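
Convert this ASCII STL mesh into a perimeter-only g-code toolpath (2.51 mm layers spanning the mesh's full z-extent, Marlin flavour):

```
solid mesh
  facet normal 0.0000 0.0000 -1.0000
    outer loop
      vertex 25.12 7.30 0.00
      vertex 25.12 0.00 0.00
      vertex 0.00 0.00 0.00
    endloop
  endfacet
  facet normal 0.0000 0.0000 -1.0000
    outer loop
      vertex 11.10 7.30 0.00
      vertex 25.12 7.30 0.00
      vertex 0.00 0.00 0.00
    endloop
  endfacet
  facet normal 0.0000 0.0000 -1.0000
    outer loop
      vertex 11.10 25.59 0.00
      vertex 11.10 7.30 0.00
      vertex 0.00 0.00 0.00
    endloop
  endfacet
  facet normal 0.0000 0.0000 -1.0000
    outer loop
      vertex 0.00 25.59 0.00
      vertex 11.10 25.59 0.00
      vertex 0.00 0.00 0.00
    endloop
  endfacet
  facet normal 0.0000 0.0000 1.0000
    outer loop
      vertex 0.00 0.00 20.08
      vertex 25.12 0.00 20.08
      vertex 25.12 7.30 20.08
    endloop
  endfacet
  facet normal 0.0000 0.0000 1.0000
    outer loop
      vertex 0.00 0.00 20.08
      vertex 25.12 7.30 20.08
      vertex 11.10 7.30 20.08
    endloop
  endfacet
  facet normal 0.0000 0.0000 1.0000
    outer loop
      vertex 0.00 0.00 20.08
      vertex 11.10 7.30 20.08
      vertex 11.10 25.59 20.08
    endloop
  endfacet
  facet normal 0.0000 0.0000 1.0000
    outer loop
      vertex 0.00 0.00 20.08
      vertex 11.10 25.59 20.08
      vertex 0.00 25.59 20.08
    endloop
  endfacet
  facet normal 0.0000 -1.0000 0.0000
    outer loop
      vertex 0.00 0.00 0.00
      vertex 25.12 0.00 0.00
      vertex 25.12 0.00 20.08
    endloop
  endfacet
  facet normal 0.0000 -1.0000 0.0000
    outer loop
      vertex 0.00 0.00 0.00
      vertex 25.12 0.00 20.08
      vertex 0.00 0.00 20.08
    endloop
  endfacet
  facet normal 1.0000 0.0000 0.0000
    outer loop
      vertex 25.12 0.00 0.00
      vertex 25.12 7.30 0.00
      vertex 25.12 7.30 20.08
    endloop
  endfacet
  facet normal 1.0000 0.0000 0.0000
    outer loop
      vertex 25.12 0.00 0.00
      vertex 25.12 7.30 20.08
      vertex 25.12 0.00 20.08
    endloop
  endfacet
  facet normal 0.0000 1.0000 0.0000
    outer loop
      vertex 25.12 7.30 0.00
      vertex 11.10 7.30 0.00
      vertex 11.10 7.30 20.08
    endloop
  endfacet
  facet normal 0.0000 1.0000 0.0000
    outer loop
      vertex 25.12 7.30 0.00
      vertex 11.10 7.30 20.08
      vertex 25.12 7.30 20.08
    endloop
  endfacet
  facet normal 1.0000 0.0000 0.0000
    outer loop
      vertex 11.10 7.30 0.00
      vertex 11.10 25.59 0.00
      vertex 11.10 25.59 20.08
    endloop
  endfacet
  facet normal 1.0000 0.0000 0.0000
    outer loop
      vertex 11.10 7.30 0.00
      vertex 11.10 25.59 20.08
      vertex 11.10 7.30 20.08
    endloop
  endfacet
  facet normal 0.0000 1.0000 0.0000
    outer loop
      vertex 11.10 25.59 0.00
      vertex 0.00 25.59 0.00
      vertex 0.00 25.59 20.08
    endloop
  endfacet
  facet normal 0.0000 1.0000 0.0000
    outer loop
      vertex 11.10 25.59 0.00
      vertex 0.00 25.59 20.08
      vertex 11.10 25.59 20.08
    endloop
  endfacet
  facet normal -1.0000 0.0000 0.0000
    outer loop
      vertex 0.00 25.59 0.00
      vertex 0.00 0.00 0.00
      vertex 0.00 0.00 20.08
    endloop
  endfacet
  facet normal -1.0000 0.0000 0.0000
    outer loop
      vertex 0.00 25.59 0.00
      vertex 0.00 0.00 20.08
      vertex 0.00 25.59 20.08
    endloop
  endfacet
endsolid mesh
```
; perimeter-only toolpath
G21 ; units = mm
G90 ; absolute positioning
G28 ; home
; layer 1
G0 Z2.51
G0 X0.00 Y0.00
G1 X25.12 Y0.00
G1 X25.12 Y7.30
G1 X11.10 Y7.30
G1 X11.10 Y25.59
G1 X0.00 Y25.59
G1 X0.00 Y0.00
; layer 2
G0 Z5.02
G0 X0.00 Y0.00
G1 X25.12 Y0.00
G1 X25.12 Y7.30
G1 X11.10 Y7.30
G1 X11.10 Y25.59
G1 X0.00 Y25.59
G1 X0.00 Y0.00
; layer 3
G0 Z7.53
G0 X0.00 Y0.00
G1 X25.12 Y0.00
G1 X25.12 Y7.30
G1 X11.10 Y7.30
G1 X11.10 Y25.59
G1 X0.00 Y25.59
G1 X0.00 Y0.00
; layer 4
G0 Z10.04
G0 X0.00 Y0.00
G1 X25.12 Y0.00
G1 X25.12 Y7.30
G1 X11.10 Y7.30
G1 X11.10 Y25.59
G1 X0.00 Y25.59
G1 X0.00 Y0.00
; layer 5
G0 Z12.55
G0 X0.00 Y0.00
G1 X25.12 Y0.00
G1 X25.12 Y7.30
G1 X11.10 Y7.30
G1 X11.10 Y25.59
G1 X0.00 Y25.59
G1 X0.00 Y0.00
; layer 6
G0 Z15.06
G0 X0.00 Y0.00
G1 X25.12 Y0.00
G1 X25.12 Y7.30
G1 X11.10 Y7.30
G1 X11.10 Y25.59
G1 X0.00 Y25.59
G1 X0.00 Y0.00
; layer 7
G0 Z17.57
G0 X0.00 Y0.00
G1 X25.12 Y0.00
G1 X25.12 Y7.30
G1 X11.10 Y7.30
G1 X11.10 Y25.59
G1 X0.00 Y25.59
G1 X0.00 Y0.00
; layer 8
G0 Z20.08
G0 X0.00 Y0.00
G1 X25.12 Y0.00
G1 X25.12 Y7.30
G1 X11.10 Y7.30
G1 X11.10 Y25.59
G1 X0.00 Y25.59
G1 X0.00 Y0.00
M2 ; end

The solid is an L-shaped prism: outer 25.1 × 25.6 mm, arm thicknesses ≈ 7.3 mm (horizontal) and 11.1 mm (vertical), extruded 20.1 mm in z. Slicing at Δz = 2.51 mm — 8 equal slices spanning the solid's height, so layer i sits at z = i·h/8 — gives 8 non-empty perimeters. Each is a 6-segment closed polygon; G0 lifts to the layer z and rapids to the start vertex, then G1 traces the edges.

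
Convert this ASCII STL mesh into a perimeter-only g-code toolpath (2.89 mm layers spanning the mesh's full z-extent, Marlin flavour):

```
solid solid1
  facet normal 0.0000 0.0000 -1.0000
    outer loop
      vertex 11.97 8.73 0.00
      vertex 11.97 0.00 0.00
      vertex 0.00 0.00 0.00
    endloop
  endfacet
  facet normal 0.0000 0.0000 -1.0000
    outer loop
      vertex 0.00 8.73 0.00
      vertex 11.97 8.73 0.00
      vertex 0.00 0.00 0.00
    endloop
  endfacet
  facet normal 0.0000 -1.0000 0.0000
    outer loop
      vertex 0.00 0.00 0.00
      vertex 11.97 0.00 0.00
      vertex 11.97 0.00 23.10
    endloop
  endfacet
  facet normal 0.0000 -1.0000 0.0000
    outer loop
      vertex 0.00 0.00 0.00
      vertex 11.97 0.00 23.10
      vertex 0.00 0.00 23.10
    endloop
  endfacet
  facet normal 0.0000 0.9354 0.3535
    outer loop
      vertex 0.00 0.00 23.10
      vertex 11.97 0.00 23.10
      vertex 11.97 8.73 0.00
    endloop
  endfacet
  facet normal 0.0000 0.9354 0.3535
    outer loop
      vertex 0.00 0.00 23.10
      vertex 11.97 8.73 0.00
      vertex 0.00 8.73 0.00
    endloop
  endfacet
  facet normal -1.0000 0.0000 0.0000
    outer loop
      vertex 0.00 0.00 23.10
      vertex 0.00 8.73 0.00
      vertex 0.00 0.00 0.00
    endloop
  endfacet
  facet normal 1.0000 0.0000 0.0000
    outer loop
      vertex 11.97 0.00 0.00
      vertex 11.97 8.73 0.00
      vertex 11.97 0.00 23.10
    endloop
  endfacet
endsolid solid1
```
; perimeter-only toolpath
G21 ; units = mm
G90 ; absolute positioning
G28 ; home
; layer 1
G0 Z2.89
G0 X0.00 Y0.00
G1 X11.97 Y0.00
G1 X11.97 Y7.64
G1 X0.00 Y7.64
G1 X0.00 Y0.00
; layer 2
G0 Z5.78
G0 X0.00 Y0.00
G1 X11.97 Y0.00
G1 X11.97 Y6.55
G1 X0.00 Y6.55
G1 X0.00 Y0.00
; layer 3
G0 Z8.66
G0 X0.00 Y0.00
G1 X11.97 Y0.00
G1 X11.97 Y5.46
G1 X0.00 Y5.46
G1 X0.00 Y0.00
; layer 4
G0 Z11.55
G0 X0.00 Y0.00
G1 X11.97 Y0.00
G1 X11.97 Y4.37
G1 X0.00 Y4.37
G1 X0.00 Y0.00
; layer 5
G0 Z14.44
G0 X0.00 Y0.00
G1 X11.97 Y0.00
G1 X11.97 Y3.27
G1 X0.00 Y3.27
G1 X0.00 Y0.00
; layer 6
G0 Z17.33
G0 X0.00 Y0.00
G1 X11.97 Y0.00
G1 X11.97 Y2.18
G1 X0.00 Y2.18
G1 X0.00 Y0.00
; layer 7
G0 Z20.21
G0 X0.00 Y0.00
G1 X11.97 Y0.00
G1 X11.97 Y1.09
G1 X0.00 Y1.09
G1 X0.00 Y0.00
M2 ; end

The solid is a wedge (ramp): 12 × 8.73 mm base, rising to 23.1 mm along the y=0 edge and sloping linearly to z=0 at y=8.73. Slicing at Δz = 2.89 mm — 8 equal slices spanning the solid's height, so layer i sits at z = i·h/8 — gives 7 non-empty perimeters. Each is a 4-segment closed polygon; G0 lifts to the layer z and rapids to the start vertex, then G1 traces the edges. The cross-section shrinks linearly with z (the slice at the apex is degenerate and omitted).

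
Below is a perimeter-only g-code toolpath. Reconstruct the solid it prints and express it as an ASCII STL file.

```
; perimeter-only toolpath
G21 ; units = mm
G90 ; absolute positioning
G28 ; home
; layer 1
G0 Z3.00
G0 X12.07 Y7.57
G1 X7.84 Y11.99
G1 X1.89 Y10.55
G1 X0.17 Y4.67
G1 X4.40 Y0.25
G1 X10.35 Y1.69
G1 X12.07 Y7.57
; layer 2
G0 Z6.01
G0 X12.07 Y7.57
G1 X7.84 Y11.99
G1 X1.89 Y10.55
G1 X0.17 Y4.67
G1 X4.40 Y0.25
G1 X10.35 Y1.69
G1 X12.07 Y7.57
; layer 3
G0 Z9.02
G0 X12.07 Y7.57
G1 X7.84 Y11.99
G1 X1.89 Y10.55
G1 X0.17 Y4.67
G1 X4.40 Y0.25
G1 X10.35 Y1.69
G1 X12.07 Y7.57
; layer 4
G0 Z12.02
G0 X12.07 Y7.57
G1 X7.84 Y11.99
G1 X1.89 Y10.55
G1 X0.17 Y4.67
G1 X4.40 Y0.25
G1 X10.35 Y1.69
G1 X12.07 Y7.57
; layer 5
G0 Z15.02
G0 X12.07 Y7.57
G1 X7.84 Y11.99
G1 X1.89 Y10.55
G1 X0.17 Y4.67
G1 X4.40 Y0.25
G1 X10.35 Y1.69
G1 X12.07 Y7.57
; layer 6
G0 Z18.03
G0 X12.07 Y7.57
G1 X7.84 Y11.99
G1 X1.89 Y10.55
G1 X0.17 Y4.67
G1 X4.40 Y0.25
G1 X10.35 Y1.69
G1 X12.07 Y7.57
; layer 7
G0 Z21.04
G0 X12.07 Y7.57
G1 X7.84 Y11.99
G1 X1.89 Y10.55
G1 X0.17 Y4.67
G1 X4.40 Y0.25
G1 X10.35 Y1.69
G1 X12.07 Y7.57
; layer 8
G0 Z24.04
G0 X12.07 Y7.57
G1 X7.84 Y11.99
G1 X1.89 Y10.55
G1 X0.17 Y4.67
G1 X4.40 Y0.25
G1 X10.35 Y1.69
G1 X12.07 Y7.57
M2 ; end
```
solid part
  facet normal 0.0000 0.0000 -1.0000
    outer loop
      vertex 1.89 10.55 0.00
      vertex 7.84 11.99 0.00
      vertex 12.07 7.57 0.00
    endloop
  endfacet
  facet normal 0.0000 0.0000 -1.0000
    outer loop
      vertex 0.17 4.67 0.00
      vertex 1.89 10.55 0.00
      vertex 12.07 7.57 0.00
    endloop
  endfacet
  facet normal 0.0000 0.0000 -1.0000
    outer loop
      vertex 4.40 0.25 0.00
      vertex 0.17 4.67 0.00
      vertex 12.07 7.57 0.00
    endloop
  endfacet
  facet normal 0.0000 0.0000 -1.0000
    outer loop
      vertex 10.35 1.69 0.00
      vertex 4.40 0.25 0.00
      vertex 12.07 7.57 0.00
    endloop
  endfacet
  facet normal 0.0000 0.0000 1.0000
    outer loop
      vertex 12.07 7.57 24.04
      vertex 7.84 11.99 24.04
      vertex 1.89 10.55 24.04
    endloop
  endfacet
  facet normal 0.0000 0.0000 1.0000
    outer loop
      vertex 12.07 7.57 24.04
      vertex 1.89 10.55 24.04
      vertex 0.17 4.67 24.04
    endloop
  endfacet
  facet normal 0.0000 0.0000 1.0000
    outer loop
      vertex 12.07 7.57 24.04
      vertex 0.17 4.67 24.04
      vertex 4.40 0.25 24.04
    endloop
  endfacet
  facet normal 0.0000 0.0000 1.0000
    outer loop
      vertex 12.07 7.57 24.04
      vertex 4.40 0.25 24.04
      vertex 10.35 1.69 24.04
    endloop
  endfacet
  facet normal 0.7225 0.6914 0.0000
    outer loop
      vertex 12.07 7.57 0.00
      vertex 7.84 11.99 0.00
      vertex 7.84 11.99 24.04
    endloop
  endfacet
  facet normal 0.7225 0.6914 0.0000
    outer loop
      vertex 12.07 7.57 0.00
      vertex 7.84 11.99 24.04
      vertex 12.07 7.57 24.04
    endloop
  endfacet
  facet normal -0.2352 0.9719 0.0000
    outer loop
      vertex 7.84 11.99 0.00
      vertex 1.89 10.55 0.00
      vertex 1.89 10.55 24.04
    endloop
  endfacet
  facet normal -0.2352 0.9719 0.0000
    outer loop
      vertex 7.84 11.99 0.00
      vertex 1.89 10.55 24.04
      vertex 7.84 11.99 24.04
    endloop
  endfacet
  facet normal -0.9598 0.2808 0.0000
    outer loop
      vertex 1.89 10.55 0.00
      vertex 0.17 4.67 0.00
      vertex 0.17 4.67 24.04
    endloop
  endfacet
  facet normal -0.9598 0.2808 0.0000
    outer loop
      vertex 1.89 10.55 0.00
      vertex 0.17 4.67 24.04
      vertex 1.89 10.55 24.04
    endloop
  endfacet
  facet normal -0.7225 -0.6914 0.0000
    outer loop
      vertex 0.17 4.67 0.00
      vertex 4.40 0.25 0.00
      vertex 4.40 0.25 24.04
    endloop
  endfacet
  facet normal -0.7225 -0.6914 0.0000
    outer loop
      vertex 0.17 4.67 0.00
      vertex 4.40 0.25 24.04
      vertex 0.17 4.67 24.04
    endloop
  endfacet
  facet normal 0.2352 -0.9719 0.0000
    outer loop
      vertex 4.40 0.25 0.00
      vertex 10.35 1.69 0.00
      vertex 10.35 1.69 24.04
    endloop
  endfacet
  facet normal 0.2352 -0.9719 0.0000
    outer loop
      vertex 4.40 0.25 0.00
      vertex 10.35 1.69 24.04
      vertex 4.40 0.25 24.04
    endloop
  endfacet
  facet normal 0.9598 -0.2808 0.0000
    outer loop
      vertex 10.35 1.69 0.00
      vertex 12.07 7.57 0.00
      vertex 12.07 7.57 24.04
    endloop
  endfacet
  facet normal 0.9598 -0.2808 0.0000
    outer loop
      vertex 10.35 1.69 0.00
      vertex 12.07 7.57 24.04
      vertex 10.35 1.69 24.04
    endloop
  endfacet
endsolid part

The G0 Z moves step by Δz≈3.00 mm. Every layer's G1 loop is the same polygon, so the solid is a straight extrusion of it from z=0 to z≈24. Closing with flat bottom and top caps and triangulating gives 20 facets — a regular 6-sided prism (a cylinder approximated with 6 flat sides), circumscribed radius ≈ 6.12 mm, height ≈ 24 mm.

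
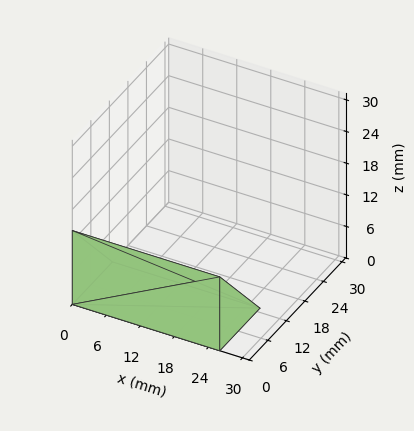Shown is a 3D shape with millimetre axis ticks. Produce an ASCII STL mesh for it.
Reading the render: the shape is a wedge (ramp): 26 × 13 mm base, rising to 14 mm along the y=0 edge and sloping linearly to z=0 at y=13 (dimensions read to the nearest mm from the axis ticks). For the STL, each face is triangulated and given an outward normal.

solid part
  facet normal 0.0000 0.0000 -1.0000
    outer loop
      vertex 26.0 13.0 0.0
      vertex 26.0 0.0 0.0
      vertex 0.0 0.0 0.0
    endloop
  endfacet
  facet normal 0.0000 0.0000 -1.0000
    outer loop
      vertex 0.0 13.0 0.0
      vertex 26.0 13.0 0.0
      vertex 0.0 0.0 0.0
    endloop
  endfacet
  facet normal 0.0000 -1.0000 0.0000
    outer loop
      vertex 0.0 0.0 0.0
      vertex 26.0 0.0 0.0
      vertex 26.0 0.0 14.0
    endloop
  endfacet
  facet normal 0.0000 -1.0000 0.0000
    outer loop
      vertex 0.0 0.0 0.0
      vertex 26.0 0.0 14.0
      vertex 0.0 0.0 14.0
    endloop
  endfacet
  facet normal 0.0000 0.7328 0.6805
    outer loop
      vertex 0.0 0.0 14.0
      vertex 26.0 0.0 14.0
      vertex 26.0 13.0 0.0
    endloop
  endfacet
  facet normal 0.0000 0.7328 0.6805
    outer loop
      vertex 0.0 0.0 14.0
      vertex 26.0 13.0 0.0
      vertex 0.0 13.0 0.0
    endloop
  endfacet
  facet normal -1.0000 0.0000 0.0000
    outer loop
      vertex 0.0 0.0 14.0
      vertex 0.0 13.0 0.0
      vertex 0.0 0.0 0.0
    endloop
  endfacet
  facet normal 1.0000 0.0000 0.0000
    outer loop
      vertex 26.0 0.0 0.0
      vertex 26.0 13.0 0.0
      vertex 26.0 0.0 14.0
    endloop
  endfacet
endsolid part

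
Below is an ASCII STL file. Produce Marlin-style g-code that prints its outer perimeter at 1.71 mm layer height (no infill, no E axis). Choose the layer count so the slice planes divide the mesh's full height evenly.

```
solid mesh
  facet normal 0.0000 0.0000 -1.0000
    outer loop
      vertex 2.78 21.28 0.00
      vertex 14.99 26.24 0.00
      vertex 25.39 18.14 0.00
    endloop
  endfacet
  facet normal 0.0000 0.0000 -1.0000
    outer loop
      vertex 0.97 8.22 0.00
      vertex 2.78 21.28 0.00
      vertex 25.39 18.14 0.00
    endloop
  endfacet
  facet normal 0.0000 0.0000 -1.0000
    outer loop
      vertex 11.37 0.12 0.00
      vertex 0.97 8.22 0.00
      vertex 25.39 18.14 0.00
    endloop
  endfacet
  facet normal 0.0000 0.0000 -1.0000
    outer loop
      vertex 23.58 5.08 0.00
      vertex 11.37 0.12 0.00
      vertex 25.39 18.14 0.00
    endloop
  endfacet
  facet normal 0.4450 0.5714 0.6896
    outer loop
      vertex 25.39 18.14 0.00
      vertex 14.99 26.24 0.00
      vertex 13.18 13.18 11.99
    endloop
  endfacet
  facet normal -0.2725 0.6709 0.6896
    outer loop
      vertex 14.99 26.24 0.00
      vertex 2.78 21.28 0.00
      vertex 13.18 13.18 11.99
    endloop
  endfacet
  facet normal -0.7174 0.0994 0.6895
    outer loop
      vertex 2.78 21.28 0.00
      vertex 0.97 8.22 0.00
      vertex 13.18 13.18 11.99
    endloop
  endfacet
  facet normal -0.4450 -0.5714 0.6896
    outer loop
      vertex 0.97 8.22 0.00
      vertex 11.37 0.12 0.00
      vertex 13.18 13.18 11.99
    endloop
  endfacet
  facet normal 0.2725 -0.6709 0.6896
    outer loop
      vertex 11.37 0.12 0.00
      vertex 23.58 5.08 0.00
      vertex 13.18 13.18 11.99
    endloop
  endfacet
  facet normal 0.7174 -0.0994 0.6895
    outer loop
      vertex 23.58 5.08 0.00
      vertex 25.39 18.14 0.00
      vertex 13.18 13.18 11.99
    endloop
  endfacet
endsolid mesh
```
; perimeter-only toolpath
G21 ; units = mm
G90 ; absolute positioning
G28 ; home
; layer 1
G0 Z1.71
G0 X23.65 Y17.43
G1 X14.73 Y24.37
G1 X4.27 Y20.12
G1 X2.71 Y8.93
G1 X11.63 Y1.99
G1 X22.09 Y6.24
G1 X23.65 Y17.43
; layer 2
G0 Z3.43
G0 X21.90 Y16.72
G1 X14.47 Y22.51
G1 X5.75 Y18.97
G1 X4.46 Y9.64
G1 X11.89 Y3.85
G1 X20.61 Y7.39
G1 X21.90 Y16.72
; layer 3
G0 Z5.14
G0 X20.16 Y16.01
G1 X14.21 Y20.64
G1 X7.24 Y17.81
G1 X6.20 Y10.35
G1 X12.15 Y5.72
G1 X19.12 Y8.55
G1 X20.16 Y16.01
; layer 4
G0 Z6.85
G0 X18.41 Y15.31
G1 X13.96 Y18.78
G1 X8.72 Y16.65
G1 X7.95 Y11.05
G1 X12.40 Y7.58
G1 X17.64 Y9.71
G1 X18.41 Y15.31
; layer 5
G0 Z8.56
G0 X16.67 Y14.60
G1 X13.70 Y16.91
G1 X10.21 Y15.49
G1 X9.69 Y11.76
G1 X12.66 Y9.45
G1 X16.15 Y10.87
G1 X16.67 Y14.60
; layer 6
G0 Z10.28
G0 X14.92 Y13.89
G1 X13.44 Y15.05
G1 X11.69 Y14.34
G1 X11.44 Y12.47
G1 X12.92 Y11.31
G1 X14.67 Y12.02
G1 X14.92 Y13.89
M2 ; end

The solid is a regular 6-sided pyramid, base circumscribed radius ≈ 13.2 mm, apex at z ≈ 12 mm. Slicing at Δz = 1.71 mm — 7 equal slices spanning the solid's height, so layer i sits at z = i·h/7 — gives 6 non-empty perimeters. Each is a 6-segment closed polygon; G0 lifts to the layer z and rapids to the start vertex, then G1 traces the edges. The cross-section shrinks linearly with z (the slice at the apex is degenerate and omitted).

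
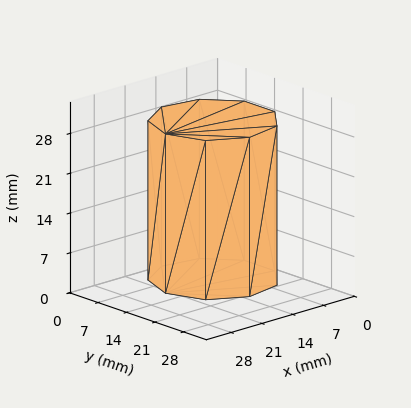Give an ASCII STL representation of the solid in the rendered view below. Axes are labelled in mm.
Reading the render: the shape is a regular 9-sided prism (a cylinder approximated with 9 flat sides), circumscribed radius ≈ 11 mm, height ≈ 28 mm (dimensions read to the nearest mm from the axis ticks). For the STL, each face is triangulated and given an outward normal.

solid part
  facet normal 0.0000 0.0000 -1.0000
    outer loop
      vertex 12.91 21.83 0.00
      vertex 19.43 18.07 0.00
      vertex 22.00 11.00 0.00
    endloop
  endfacet
  facet normal 0.0000 0.0000 -1.0000
    outer loop
      vertex 5.50 20.53 0.00
      vertex 12.91 21.83 0.00
      vertex 22.00 11.00 0.00
    endloop
  endfacet
  facet normal 0.0000 0.0000 -1.0000
    outer loop
      vertex 0.66 14.76 0.00
      vertex 5.50 20.53 0.00
      vertex 22.00 11.00 0.00
    endloop
  endfacet
  facet normal 0.0000 0.0000 -1.0000
    outer loop
      vertex 0.66 7.24 0.00
      vertex 0.66 14.76 0.00
      vertex 22.00 11.00 0.00
    endloop
  endfacet
  facet normal 0.0000 0.0000 -1.0000
    outer loop
      vertex 5.50 1.47 0.00
      vertex 0.66 7.24 0.00
      vertex 22.00 11.00 0.00
    endloop
  endfacet
  facet normal 0.0000 0.0000 -1.0000
    outer loop
      vertex 12.91 0.17 0.00
      vertex 5.50 1.47 0.00
      vertex 22.00 11.00 0.00
    endloop
  endfacet
  facet normal 0.0000 0.0000 -1.0000
    outer loop
      vertex 19.43 3.93 0.00
      vertex 12.91 0.17 0.00
      vertex 22.00 11.00 0.00
    endloop
  endfacet
  facet normal 0.0000 0.0000 1.0000
    outer loop
      vertex 22.00 11.00 28.00
      vertex 19.43 18.07 28.00
      vertex 12.91 21.83 28.00
    endloop
  endfacet
  facet normal 0.0000 0.0000 1.0000
    outer loop
      vertex 22.00 11.00 28.00
      vertex 12.91 21.83 28.00
      vertex 5.50 20.53 28.00
    endloop
  endfacet
  facet normal 0.0000 0.0000 1.0000
    outer loop
      vertex 22.00 11.00 28.00
      vertex 5.50 20.53 28.00
      vertex 0.66 14.76 28.00
    endloop
  endfacet
  facet normal 0.0000 0.0000 1.0000
    outer loop
      vertex 22.00 11.00 28.00
      vertex 0.66 14.76 28.00
      vertex 0.66 7.24 28.00
    endloop
  endfacet
  facet normal 0.0000 0.0000 1.0000
    outer loop
      vertex 22.00 11.00 28.00
      vertex 0.66 7.24 28.00
      vertex 5.50 1.47 28.00
    endloop
  endfacet
  facet normal 0.0000 0.0000 1.0000
    outer loop
      vertex 22.00 11.00 28.00
      vertex 5.50 1.47 28.00
      vertex 12.91 0.17 28.00
    endloop
  endfacet
  facet normal 0.0000 0.0000 1.0000
    outer loop
      vertex 22.00 11.00 28.00
      vertex 12.91 0.17 28.00
      vertex 19.43 3.93 28.00
    endloop
  endfacet
  facet normal 0.9398 0.3416 0.0000
    outer loop
      vertex 22.00 11.00 0.00
      vertex 19.43 18.07 0.00
      vertex 19.43 18.07 28.00
    endloop
  endfacet
  facet normal 0.9398 0.3416 0.0000
    outer loop
      vertex 22.00 11.00 0.00
      vertex 19.43 18.07 28.00
      vertex 22.00 11.00 28.00
    endloop
  endfacet
  facet normal 0.4996 0.8663 0.0000
    outer loop
      vertex 19.43 18.07 0.00
      vertex 12.91 21.83 0.00
      vertex 12.91 21.83 28.00
    endloop
  endfacet
  facet normal 0.4996 0.8663 0.0000
    outer loop
      vertex 19.43 18.07 0.00
      vertex 12.91 21.83 28.00
      vertex 19.43 18.07 28.00
    endloop
  endfacet
  facet normal -0.1728 0.9850 0.0000
    outer loop
      vertex 12.91 21.83 0.00
      vertex 5.50 20.53 0.00
      vertex 5.50 20.53 28.00
    endloop
  endfacet
  facet normal -0.1728 0.9850 0.0000
    outer loop
      vertex 12.91 21.83 0.00
      vertex 5.50 20.53 28.00
      vertex 12.91 21.83 28.00
    endloop
  endfacet
  facet normal -0.7661 0.6427 0.0000
    outer loop
      vertex 5.50 20.53 0.00
      vertex 0.66 14.76 0.00
      vertex 0.66 14.76 28.00
    endloop
  endfacet
  facet normal -0.7661 0.6427 0.0000
    outer loop
      vertex 5.50 20.53 0.00
      vertex 0.66 14.76 28.00
      vertex 5.50 20.53 28.00
    endloop
  endfacet
  facet normal -1.0000 0.0000 0.0000
    outer loop
      vertex 0.66 14.76 0.00
      vertex 0.66 7.24 0.00
      vertex 0.66 7.24 28.00
    endloop
  endfacet
  facet normal -1.0000 0.0000 0.0000
    outer loop
      vertex 0.66 14.76 0.00
      vertex 0.66 7.24 28.00
      vertex 0.66 14.76 28.00
    endloop
  endfacet
  facet normal -0.7661 -0.6427 0.0000
    outer loop
      vertex 0.66 7.24 0.00
      vertex 5.50 1.47 0.00
      vertex 5.50 1.47 28.00
    endloop
  endfacet
  facet normal -0.7661 -0.6427 0.0000
    outer loop
      vertex 0.66 7.24 0.00
      vertex 5.50 1.47 28.00
      vertex 0.66 7.24 28.00
    endloop
  endfacet
  facet normal -0.1728 -0.9850 0.0000
    outer loop
      vertex 5.50 1.47 0.00
      vertex 12.91 0.17 0.00
      vertex 12.91 0.17 28.00
    endloop
  endfacet
  facet normal -0.1728 -0.9850 0.0000
    outer loop
      vertex 5.50 1.47 0.00
      vertex 12.91 0.17 28.00
      vertex 5.50 1.47 28.00
    endloop
  endfacet
  facet normal 0.4996 -0.8663 0.0000
    outer loop
      vertex 12.91 0.17 0.00
      vertex 19.43 3.93 0.00
      vertex 19.43 3.93 28.00
    endloop
  endfacet
  facet normal 0.4996 -0.8663 0.0000
    outer loop
      vertex 12.91 0.17 0.00
      vertex 19.43 3.93 28.00
      vertex 12.91 0.17 28.00
    endloop
  endfacet
  facet normal 0.9398 -0.3416 0.0000
    outer loop
      vertex 19.43 3.93 0.00
      vertex 22.00 11.00 0.00
      vertex 22.00 11.00 28.00
    endloop
  endfacet
  facet normal 0.9398 -0.3416 0.0000
    outer loop
      vertex 19.43 3.93 0.00
      vertex 22.00 11.00 28.00
      vertex 19.43 3.93 28.00
    endloop
  endfacet
endsolid part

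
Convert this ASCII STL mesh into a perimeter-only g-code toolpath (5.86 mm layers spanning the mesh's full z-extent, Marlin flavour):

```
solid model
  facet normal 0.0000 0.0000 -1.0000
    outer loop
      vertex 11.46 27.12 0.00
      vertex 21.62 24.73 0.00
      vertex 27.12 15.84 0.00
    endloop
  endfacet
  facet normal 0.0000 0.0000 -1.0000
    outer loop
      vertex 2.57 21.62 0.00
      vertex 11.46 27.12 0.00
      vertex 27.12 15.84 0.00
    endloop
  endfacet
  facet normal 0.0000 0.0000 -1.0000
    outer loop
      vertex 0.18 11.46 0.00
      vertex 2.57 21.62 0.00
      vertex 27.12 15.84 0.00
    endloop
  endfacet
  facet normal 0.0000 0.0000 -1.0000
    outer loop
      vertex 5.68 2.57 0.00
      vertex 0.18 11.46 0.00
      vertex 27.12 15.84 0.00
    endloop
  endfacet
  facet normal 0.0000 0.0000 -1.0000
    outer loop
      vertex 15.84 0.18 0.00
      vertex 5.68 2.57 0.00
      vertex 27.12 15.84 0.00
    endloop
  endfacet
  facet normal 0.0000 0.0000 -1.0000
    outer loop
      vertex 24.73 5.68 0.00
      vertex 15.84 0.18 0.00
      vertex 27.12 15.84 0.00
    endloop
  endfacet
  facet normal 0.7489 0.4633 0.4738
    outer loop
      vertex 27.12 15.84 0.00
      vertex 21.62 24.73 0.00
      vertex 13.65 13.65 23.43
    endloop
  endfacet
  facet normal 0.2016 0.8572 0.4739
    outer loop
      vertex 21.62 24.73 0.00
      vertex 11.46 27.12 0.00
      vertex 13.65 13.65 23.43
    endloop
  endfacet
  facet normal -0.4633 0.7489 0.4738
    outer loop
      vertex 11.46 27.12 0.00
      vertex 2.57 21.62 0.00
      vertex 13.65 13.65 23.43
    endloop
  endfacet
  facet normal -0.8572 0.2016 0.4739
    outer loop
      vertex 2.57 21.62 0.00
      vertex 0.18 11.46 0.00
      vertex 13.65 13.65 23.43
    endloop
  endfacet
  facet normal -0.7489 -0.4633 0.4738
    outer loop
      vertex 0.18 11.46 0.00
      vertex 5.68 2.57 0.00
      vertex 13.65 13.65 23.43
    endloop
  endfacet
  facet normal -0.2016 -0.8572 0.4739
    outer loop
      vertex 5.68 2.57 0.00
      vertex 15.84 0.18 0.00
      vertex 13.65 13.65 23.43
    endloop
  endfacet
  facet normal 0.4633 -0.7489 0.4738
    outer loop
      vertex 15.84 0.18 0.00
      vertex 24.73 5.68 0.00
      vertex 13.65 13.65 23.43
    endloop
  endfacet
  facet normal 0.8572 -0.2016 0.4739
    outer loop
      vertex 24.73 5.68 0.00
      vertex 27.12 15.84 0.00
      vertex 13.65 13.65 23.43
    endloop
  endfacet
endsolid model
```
; perimeter-only toolpath
G21 ; units = mm
G90 ; absolute positioning
G28 ; home
; layer 1
G0 Z5.86
G0 X23.75 Y15.29
G1 X19.63 Y21.96
G1 X12.01 Y23.75
G1 X5.34 Y19.63
G1 X3.55 Y12.01
G1 X7.67 Y5.34
G1 X15.29 Y3.55
G1 X21.96 Y7.67
G1 X23.75 Y15.29
; layer 2
G0 Z11.71
G0 X20.39 Y14.75
G1 X17.64 Y19.19
G1 X12.55 Y20.39
G1 X8.11 Y17.64
G1 X6.92 Y12.55
G1 X9.66 Y8.11
G1 X14.75 Y6.92
G1 X19.19 Y9.66
G1 X20.39 Y14.75
; layer 3
G0 Z17.57
G0 X17.02 Y14.20
G1 X15.64 Y16.42
G1 X13.10 Y17.02
G1 X10.88 Y15.64
G1 X10.28 Y13.10
G1 X11.66 Y10.88
G1 X14.20 Y10.28
G1 X16.42 Y11.66
G1 X17.02 Y14.20
M2 ; end

The solid is a regular 8-sided pyramid, base circumscribed radius ≈ 13.7 mm, apex at z ≈ 23.4 mm. Slicing at Δz = 5.86 mm — 4 equal slices spanning the solid's height, so layer i sits at z = i·h/4 — gives 3 non-empty perimeters. Each is a 8-segment closed polygon; G0 lifts to the layer z and rapids to the start vertex, then G1 traces the edges. The cross-section shrinks linearly with z (the slice at the apex is degenerate and omitted).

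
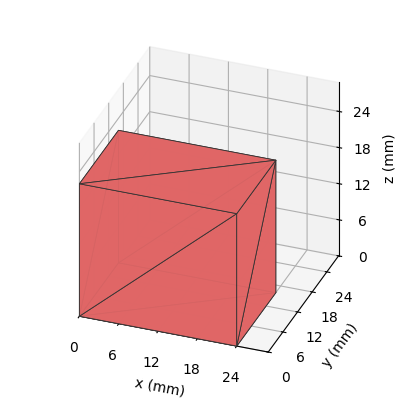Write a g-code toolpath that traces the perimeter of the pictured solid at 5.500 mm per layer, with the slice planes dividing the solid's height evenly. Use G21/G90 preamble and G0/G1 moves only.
Reading the render: the shape is a rectangular box, roughly 24 × 16 mm footprint and 22 mm tall (dimensions read to the nearest mm from the axis ticks). For the g-code, the solid's height is divided into equal slices at the stated Δz and each level perimeter traced with G1 moves after a G0 lift.

; perimeter-only toolpath
G21 ; units = mm
G90 ; absolute positioning
G28 ; home
; layer 1
G0 Z5.500
G0 X0.000 Y0.000
G1 X24.000 Y0.000
G1 X24.000 Y16.000
G1 X0.000 Y16.000
G1 X0.000 Y0.000
; layer 2
G0 Z11.000
G0 X0.000 Y0.000
G1 X24.000 Y0.000
G1 X24.000 Y16.000
G1 X0.000 Y16.000
G1 X0.000 Y0.000
; layer 3
G0 Z16.500
G0 X0.000 Y0.000
G1 X24.000 Y0.000
G1 X24.000 Y16.000
G1 X0.000 Y16.000
G1 X0.000 Y0.000
; layer 4
G0 Z22.000
G0 X0.000 Y0.000
G1 X24.000 Y0.000
G1 X24.000 Y16.000
G1 X0.000 Y16.000
G1 X0.000 Y0.000
M2 ; end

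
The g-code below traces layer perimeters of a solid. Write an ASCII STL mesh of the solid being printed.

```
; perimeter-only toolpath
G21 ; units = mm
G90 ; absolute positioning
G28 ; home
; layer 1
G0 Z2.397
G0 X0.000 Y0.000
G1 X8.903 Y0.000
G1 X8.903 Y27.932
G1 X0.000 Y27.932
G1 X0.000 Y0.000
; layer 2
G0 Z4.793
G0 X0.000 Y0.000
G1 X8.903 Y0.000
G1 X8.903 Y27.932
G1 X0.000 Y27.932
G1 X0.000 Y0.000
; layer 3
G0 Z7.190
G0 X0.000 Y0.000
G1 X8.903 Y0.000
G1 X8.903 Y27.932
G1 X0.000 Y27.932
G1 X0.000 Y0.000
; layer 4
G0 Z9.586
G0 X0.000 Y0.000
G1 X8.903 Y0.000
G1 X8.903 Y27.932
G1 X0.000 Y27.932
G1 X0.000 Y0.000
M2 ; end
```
solid part
  facet normal 0.0000 0.0000 -1.0000
    outer loop
      vertex 8.903 27.932 0.000
      vertex 8.903 0.000 0.000
      vertex 0.000 0.000 0.000
    endloop
  endfacet
  facet normal 0.0000 0.0000 -1.0000
    outer loop
      vertex 0.000 27.932 0.000
      vertex 8.903 27.932 0.000
      vertex 0.000 0.000 0.000
    endloop
  endfacet
  facet normal 0.0000 0.0000 1.0000
    outer loop
      vertex 0.000 0.000 9.586
      vertex 8.903 0.000 9.586
      vertex 8.903 27.932 9.586
    endloop
  endfacet
  facet normal 0.0000 0.0000 1.0000
    outer loop
      vertex 0.000 0.000 9.586
      vertex 8.903 27.932 9.586
      vertex 0.000 27.932 9.586
    endloop
  endfacet
  facet normal 0.0000 -1.0000 0.0000
    outer loop
      vertex 0.000 0.000 0.000
      vertex 8.903 0.000 0.000
      vertex 8.903 0.000 9.586
    endloop
  endfacet
  facet normal 0.0000 -1.0000 0.0000
    outer loop
      vertex 0.000 0.000 0.000
      vertex 8.903 0.000 9.586
      vertex 0.000 0.000 9.586
    endloop
  endfacet
  facet normal 0.0000 1.0000 0.0000
    outer loop
      vertex 8.903 27.932 9.586
      vertex 8.903 27.932 0.000
      vertex 0.000 27.932 0.000
    endloop
  endfacet
  facet normal 0.0000 1.0000 0.0000
    outer loop
      vertex 0.000 27.932 9.586
      vertex 8.903 27.932 9.586
      vertex 0.000 27.932 0.000
    endloop
  endfacet
  facet normal -1.0000 0.0000 0.0000
    outer loop
      vertex 0.000 27.932 9.586
      vertex 0.000 27.932 0.000
      vertex 0.000 0.000 0.000
    endloop
  endfacet
  facet normal -1.0000 0.0000 0.0000
    outer loop
      vertex 0.000 0.000 9.586
      vertex 0.000 27.932 9.586
      vertex 0.000 0.000 0.000
    endloop
  endfacet
  facet normal 1.0000 0.0000 0.0000
    outer loop
      vertex 8.903 0.000 0.000
      vertex 8.903 27.932 0.000
      vertex 8.903 27.932 9.586
    endloop
  endfacet
  facet normal 1.0000 0.0000 0.0000
    outer loop
      vertex 8.903 0.000 0.000
      vertex 8.903 27.932 9.586
      vertex 8.903 0.000 9.586
    endloop
  endfacet
endsolid part

The G0 Z moves step by Δz≈2.397 mm. Every layer's G1 loop is the same polygon, so the solid is a straight extrusion of it from z=0 to z≈9.59. Closing with flat bottom and top caps and triangulating gives 12 facets — a rectangular box, roughly 8.9 × 27.9 mm footprint and 9.59 mm tall.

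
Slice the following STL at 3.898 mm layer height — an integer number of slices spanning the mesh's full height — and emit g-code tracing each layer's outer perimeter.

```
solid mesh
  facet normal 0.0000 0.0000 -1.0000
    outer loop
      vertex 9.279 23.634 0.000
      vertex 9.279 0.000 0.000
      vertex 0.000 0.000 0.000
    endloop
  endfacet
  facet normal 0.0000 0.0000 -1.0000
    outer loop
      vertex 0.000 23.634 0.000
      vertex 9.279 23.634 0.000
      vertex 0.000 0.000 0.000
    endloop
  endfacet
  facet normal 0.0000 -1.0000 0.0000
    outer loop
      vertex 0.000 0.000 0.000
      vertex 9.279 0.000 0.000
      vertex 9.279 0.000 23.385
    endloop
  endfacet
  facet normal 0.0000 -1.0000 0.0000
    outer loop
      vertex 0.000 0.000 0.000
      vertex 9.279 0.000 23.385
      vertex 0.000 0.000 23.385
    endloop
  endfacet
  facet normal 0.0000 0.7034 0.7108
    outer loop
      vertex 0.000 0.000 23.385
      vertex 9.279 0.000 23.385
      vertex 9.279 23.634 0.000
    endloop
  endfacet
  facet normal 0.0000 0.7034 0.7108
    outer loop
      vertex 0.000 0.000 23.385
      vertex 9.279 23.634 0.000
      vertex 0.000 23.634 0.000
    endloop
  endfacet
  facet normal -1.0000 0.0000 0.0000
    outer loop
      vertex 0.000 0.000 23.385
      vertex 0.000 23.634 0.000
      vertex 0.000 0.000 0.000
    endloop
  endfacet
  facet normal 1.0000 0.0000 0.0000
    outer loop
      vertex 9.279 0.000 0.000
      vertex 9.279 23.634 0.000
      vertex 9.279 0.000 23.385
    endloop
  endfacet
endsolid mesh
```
; perimeter-only toolpath
G21 ; units = mm
G90 ; absolute positioning
G28 ; home
; layer 1
G0 Z3.898
G0 X0.000 Y0.000
G1 X9.279 Y0.000
G1 X9.279 Y19.695
G1 X0.000 Y19.695
G1 X0.000 Y0.000
; layer 2
G0 Z7.795
G0 X0.000 Y0.000
G1 X9.279 Y0.000
G1 X9.279 Y15.756
G1 X0.000 Y15.756
G1 X0.000 Y0.000
; layer 3
G0 Z11.693
G0 X0.000 Y0.000
G1 X9.279 Y0.000
G1 X9.279 Y11.817
G1 X0.000 Y11.817
G1 X0.000 Y0.000
; layer 4
G0 Z15.590
G0 X0.000 Y0.000
G1 X9.279 Y0.000
G1 X9.279 Y7.878
G1 X0.000 Y7.878
G1 X0.000 Y0.000
; layer 5
G0 Z19.488
G0 X0.000 Y0.000
G1 X9.279 Y0.000
G1 X9.279 Y3.939
G1 X0.000 Y3.939
G1 X0.000 Y0.000
M2 ; end

The solid is a wedge (ramp): 9.28 × 23.6 mm base, rising to 23.4 mm along the y=0 edge and sloping linearly to z=0 at y=23.6. Slicing at Δz = 3.898 mm — 6 equal slices spanning the solid's height, so layer i sits at z = i·h/6 — gives 5 non-empty perimeters. Each is a 4-segment closed polygon; G0 lifts to the layer z and rapids to the start vertex, then G1 traces the edges. The cross-section shrinks linearly with z (the slice at the apex is degenerate and omitted).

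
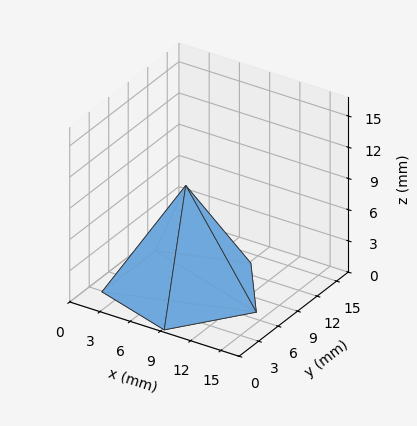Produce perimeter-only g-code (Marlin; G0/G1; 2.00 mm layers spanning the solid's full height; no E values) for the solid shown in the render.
Reading the render: the shape is a regular 5-sided pyramid, base circumscribed radius ≈ 7 mm, apex at z ≈ 10 mm (dimensions read to the nearest mm from the axis ticks). For the g-code, the solid's height is divided into equal slices at the stated Δz and each level perimeter traced with G1 moves after a G0 lift.

; perimeter-only toolpath
G21 ; units = mm
G90 ; absolute positioning
G28 ; home
; layer 1
G0 Z2.00
G0 X12.60 Y7.00
G1 X8.73 Y12.33
G1 X2.47 Y10.29
G1 X2.47 Y3.71
G1 X8.73 Y1.67
G1 X12.60 Y7.00
; layer 2
G0 Z4.00
G0 X11.20 Y7.00
G1 X8.30 Y11.00
G1 X3.60 Y9.47
G1 X3.60 Y4.53
G1 X8.30 Y3.00
G1 X11.20 Y7.00
; layer 3
G0 Z6.00
G0 X9.80 Y7.00
G1 X7.86 Y9.66
G1 X4.74 Y8.64
G1 X4.74 Y5.36
G1 X7.86 Y4.34
G1 X9.80 Y7.00
; layer 4
G0 Z8.00
G0 X8.40 Y7.00
G1 X7.43 Y8.33
G1 X5.87 Y7.82
G1 X5.87 Y6.18
G1 X7.43 Y5.67
G1 X8.40 Y7.00
M2 ; end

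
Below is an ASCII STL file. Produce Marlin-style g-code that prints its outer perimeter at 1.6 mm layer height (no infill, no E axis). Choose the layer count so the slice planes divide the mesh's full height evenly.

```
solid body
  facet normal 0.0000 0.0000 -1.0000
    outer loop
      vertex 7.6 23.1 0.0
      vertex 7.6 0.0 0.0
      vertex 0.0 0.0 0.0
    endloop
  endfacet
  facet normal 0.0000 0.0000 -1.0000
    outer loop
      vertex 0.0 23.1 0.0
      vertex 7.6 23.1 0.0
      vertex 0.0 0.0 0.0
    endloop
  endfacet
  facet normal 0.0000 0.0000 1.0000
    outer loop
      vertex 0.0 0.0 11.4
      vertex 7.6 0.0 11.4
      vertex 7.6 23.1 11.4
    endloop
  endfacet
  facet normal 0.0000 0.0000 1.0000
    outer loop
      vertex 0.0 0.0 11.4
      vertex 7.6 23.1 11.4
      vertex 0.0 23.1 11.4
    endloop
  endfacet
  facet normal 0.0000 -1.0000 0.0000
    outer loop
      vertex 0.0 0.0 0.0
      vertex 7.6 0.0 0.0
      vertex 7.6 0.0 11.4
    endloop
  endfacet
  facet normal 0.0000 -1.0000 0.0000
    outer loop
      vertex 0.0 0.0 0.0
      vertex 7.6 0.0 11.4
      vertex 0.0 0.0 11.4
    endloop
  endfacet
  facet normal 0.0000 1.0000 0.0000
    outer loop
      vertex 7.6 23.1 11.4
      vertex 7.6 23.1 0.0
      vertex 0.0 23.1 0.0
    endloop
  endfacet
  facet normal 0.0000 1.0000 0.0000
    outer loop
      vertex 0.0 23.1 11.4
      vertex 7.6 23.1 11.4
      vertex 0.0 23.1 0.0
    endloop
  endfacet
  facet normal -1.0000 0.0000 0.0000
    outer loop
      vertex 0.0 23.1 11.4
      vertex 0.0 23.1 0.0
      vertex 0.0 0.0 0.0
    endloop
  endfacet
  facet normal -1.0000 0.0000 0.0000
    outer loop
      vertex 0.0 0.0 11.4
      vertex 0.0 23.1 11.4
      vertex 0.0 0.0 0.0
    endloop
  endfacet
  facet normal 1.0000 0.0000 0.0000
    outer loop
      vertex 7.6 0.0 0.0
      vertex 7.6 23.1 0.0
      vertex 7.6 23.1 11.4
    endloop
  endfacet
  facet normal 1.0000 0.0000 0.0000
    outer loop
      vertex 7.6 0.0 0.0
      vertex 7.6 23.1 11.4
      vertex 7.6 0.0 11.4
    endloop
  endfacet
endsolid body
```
; perimeter-only toolpath
G21 ; units = mm
G90 ; absolute positioning
G28 ; home
; layer 1
G0 Z1.6
G0 X0.0 Y0.0
G1 X7.6 Y0.0
G1 X7.6 Y23.1
G1 X0.0 Y23.1
G1 X0.0 Y0.0
; layer 2
G0 Z3.3
G0 X0.0 Y0.0
G1 X7.6 Y0.0
G1 X7.6 Y23.1
G1 X0.0 Y23.1
G1 X0.0 Y0.0
; layer 3
G0 Z4.9
G0 X0.0 Y0.0
G1 X7.6 Y0.0
G1 X7.6 Y23.1
G1 X0.0 Y23.1
G1 X0.0 Y0.0
; layer 4
G0 Z6.5
G0 X0.0 Y0.0
G1 X7.6 Y0.0
G1 X7.6 Y23.1
G1 X0.0 Y23.1
G1 X0.0 Y0.0
; layer 5
G0 Z8.1
G0 X0.0 Y0.0
G1 X7.6 Y0.0
G1 X7.6 Y23.1
G1 X0.0 Y23.1
G1 X0.0 Y0.0
; layer 6
G0 Z9.8
G0 X0.0 Y0.0
G1 X7.6 Y0.0
G1 X7.6 Y23.1
G1 X0.0 Y23.1
G1 X0.0 Y0.0
; layer 7
G0 Z11.4
G0 X0.0 Y0.0
G1 X7.6 Y0.0
G1 X7.6 Y23.1
G1 X0.0 Y23.1
G1 X0.0 Y0.0
M2 ; end

The solid is a rectangular box, roughly 7.6 × 23.1 mm footprint and 11.4 mm tall. Slicing at Δz = 1.6 mm — 7 equal slices spanning the solid's height, so layer i sits at z = i·h/7 — gives 7 non-empty perimeters. Each is a 4-segment closed polygon; G0 lifts to the layer z and rapids to the start vertex, then G1 traces the edges.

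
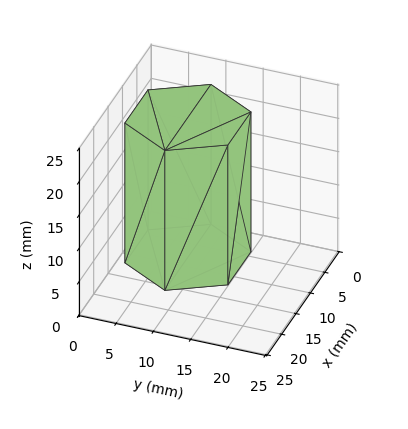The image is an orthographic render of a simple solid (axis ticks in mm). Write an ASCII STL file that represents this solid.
Reading the render: the shape is a regular 6-sided prism (a cylinder approximated with 6 flat sides), circumscribed radius ≈ 8 mm, height ≈ 21 mm (dimensions read to the nearest mm from the axis ticks). For the STL, each face is triangulated and given an outward normal.

solid part
  facet normal 0.0000 0.0000 -1.0000
    outer loop
      vertex 4.0 14.9 0.0
      vertex 12.0 14.9 0.0
      vertex 16.0 8.0 0.0
    endloop
  endfacet
  facet normal 0.0000 0.0000 -1.0000
    outer loop
      vertex 0.0 8.0 0.0
      vertex 4.0 14.9 0.0
      vertex 16.0 8.0 0.0
    endloop
  endfacet
  facet normal 0.0000 0.0000 -1.0000
    outer loop
      vertex 4.0 1.1 0.0
      vertex 0.0 8.0 0.0
      vertex 16.0 8.0 0.0
    endloop
  endfacet
  facet normal 0.0000 0.0000 -1.0000
    outer loop
      vertex 12.0 1.1 0.0
      vertex 4.0 1.1 0.0
      vertex 16.0 8.0 0.0
    endloop
  endfacet
  facet normal 0.0000 0.0000 1.0000
    outer loop
      vertex 16.0 8.0 21.0
      vertex 12.0 14.9 21.0
      vertex 4.0 14.9 21.0
    endloop
  endfacet
  facet normal 0.0000 0.0000 1.0000
    outer loop
      vertex 16.0 8.0 21.0
      vertex 4.0 14.9 21.0
      vertex 0.0 8.0 21.0
    endloop
  endfacet
  facet normal 0.0000 0.0000 1.0000
    outer loop
      vertex 16.0 8.0 21.0
      vertex 0.0 8.0 21.0
      vertex 4.0 1.1 21.0
    endloop
  endfacet
  facet normal 0.0000 0.0000 1.0000
    outer loop
      vertex 16.0 8.0 21.0
      vertex 4.0 1.1 21.0
      vertex 12.0 1.1 21.0
    endloop
  endfacet
  facet normal 0.8651 0.5015 0.0000
    outer loop
      vertex 16.0 8.0 0.0
      vertex 12.0 14.9 0.0
      vertex 12.0 14.9 21.0
    endloop
  endfacet
  facet normal 0.8651 0.5015 0.0000
    outer loop
      vertex 16.0 8.0 0.0
      vertex 12.0 14.9 21.0
      vertex 16.0 8.0 21.0
    endloop
  endfacet
  facet normal 0.0000 1.0000 0.0000
    outer loop
      vertex 12.0 14.9 0.0
      vertex 4.0 14.9 0.0
      vertex 4.0 14.9 21.0
    endloop
  endfacet
  facet normal 0.0000 1.0000 0.0000
    outer loop
      vertex 12.0 14.9 0.0
      vertex 4.0 14.9 21.0
      vertex 12.0 14.9 21.0
    endloop
  endfacet
  facet normal -0.8651 0.5015 0.0000
    outer loop
      vertex 4.0 14.9 0.0
      vertex 0.0 8.0 0.0
      vertex 0.0 8.0 21.0
    endloop
  endfacet
  facet normal -0.8651 0.5015 0.0000
    outer loop
      vertex 4.0 14.9 0.0
      vertex 0.0 8.0 21.0
      vertex 4.0 14.9 21.0
    endloop
  endfacet
  facet normal -0.8651 -0.5015 0.0000
    outer loop
      vertex 0.0 8.0 0.0
      vertex 4.0 1.1 0.0
      vertex 4.0 1.1 21.0
    endloop
  endfacet
  facet normal -0.8651 -0.5015 0.0000
    outer loop
      vertex 0.0 8.0 0.0
      vertex 4.0 1.1 21.0
      vertex 0.0 8.0 21.0
    endloop
  endfacet
  facet normal 0.0000 -1.0000 0.0000
    outer loop
      vertex 4.0 1.1 0.0
      vertex 12.0 1.1 0.0
      vertex 12.0 1.1 21.0
    endloop
  endfacet
  facet normal 0.0000 -1.0000 0.0000
    outer loop
      vertex 4.0 1.1 0.0
      vertex 12.0 1.1 21.0
      vertex 4.0 1.1 21.0
    endloop
  endfacet
  facet normal 0.8651 -0.5015 0.0000
    outer loop
      vertex 12.0 1.1 0.0
      vertex 16.0 8.0 0.0
      vertex 16.0 8.0 21.0
    endloop
  endfacet
  facet normal 0.8651 -0.5015 0.0000
    outer loop
      vertex 12.0 1.1 0.0
      vertex 16.0 8.0 21.0
      vertex 12.0 1.1 21.0
    endloop
  endfacet
endsolid part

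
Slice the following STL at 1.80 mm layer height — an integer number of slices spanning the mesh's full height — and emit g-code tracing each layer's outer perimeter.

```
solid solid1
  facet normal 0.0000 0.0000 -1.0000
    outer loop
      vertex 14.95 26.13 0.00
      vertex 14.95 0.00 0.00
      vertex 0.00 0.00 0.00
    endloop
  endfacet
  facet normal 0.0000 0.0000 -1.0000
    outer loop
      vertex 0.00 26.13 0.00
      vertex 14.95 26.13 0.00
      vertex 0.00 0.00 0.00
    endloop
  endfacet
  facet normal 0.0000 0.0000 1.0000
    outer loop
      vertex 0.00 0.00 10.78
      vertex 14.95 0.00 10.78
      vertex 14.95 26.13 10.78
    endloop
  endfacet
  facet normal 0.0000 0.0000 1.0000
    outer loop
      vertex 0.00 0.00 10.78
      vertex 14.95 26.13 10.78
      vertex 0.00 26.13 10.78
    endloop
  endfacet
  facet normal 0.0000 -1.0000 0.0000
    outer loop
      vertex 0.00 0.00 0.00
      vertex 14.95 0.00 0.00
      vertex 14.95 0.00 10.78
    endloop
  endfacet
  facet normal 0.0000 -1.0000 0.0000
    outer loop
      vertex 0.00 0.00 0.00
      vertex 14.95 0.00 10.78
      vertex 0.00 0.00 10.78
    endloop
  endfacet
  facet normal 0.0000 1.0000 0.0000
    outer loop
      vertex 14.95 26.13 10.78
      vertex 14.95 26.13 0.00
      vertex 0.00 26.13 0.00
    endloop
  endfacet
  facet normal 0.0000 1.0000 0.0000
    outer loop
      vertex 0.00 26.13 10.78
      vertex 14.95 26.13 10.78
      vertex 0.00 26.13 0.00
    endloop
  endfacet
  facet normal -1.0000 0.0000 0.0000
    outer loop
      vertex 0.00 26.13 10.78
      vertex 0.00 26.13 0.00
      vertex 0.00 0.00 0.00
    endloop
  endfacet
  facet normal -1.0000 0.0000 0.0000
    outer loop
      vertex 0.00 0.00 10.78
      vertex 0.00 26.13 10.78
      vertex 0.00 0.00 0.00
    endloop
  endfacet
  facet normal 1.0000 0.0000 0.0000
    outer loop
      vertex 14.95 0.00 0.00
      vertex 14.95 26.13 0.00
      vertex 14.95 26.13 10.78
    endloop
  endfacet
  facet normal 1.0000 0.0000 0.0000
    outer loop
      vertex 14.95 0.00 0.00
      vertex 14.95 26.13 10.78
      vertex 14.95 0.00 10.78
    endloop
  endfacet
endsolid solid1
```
; perimeter-only toolpath
G21 ; units = mm
G90 ; absolute positioning
G28 ; home
; layer 1
G0 Z1.80
G0 X0.00 Y0.00
G1 X14.95 Y0.00
G1 X14.95 Y26.13
G1 X0.00 Y26.13
G1 X0.00 Y0.00
; layer 2
G0 Z3.59
G0 X0.00 Y0.00
G1 X14.95 Y0.00
G1 X14.95 Y26.13
G1 X0.00 Y26.13
G1 X0.00 Y0.00
; layer 3
G0 Z5.39
G0 X0.00 Y0.00
G1 X14.95 Y0.00
G1 X14.95 Y26.13
G1 X0.00 Y26.13
G1 X0.00 Y0.00
; layer 4
G0 Z7.19
G0 X0.00 Y0.00
G1 X14.95 Y0.00
G1 X14.95 Y26.13
G1 X0.00 Y26.13
G1 X0.00 Y0.00
; layer 5
G0 Z8.98
G0 X0.00 Y0.00
G1 X14.95 Y0.00
G1 X14.95 Y26.13
G1 X0.00 Y26.13
G1 X0.00 Y0.00
; layer 6
G0 Z10.78
G0 X0.00 Y0.00
G1 X14.95 Y0.00
G1 X14.95 Y26.13
G1 X0.00 Y26.13
G1 X0.00 Y0.00
M2 ; end

The solid is a rectangular box, roughly 14.9 × 26.1 mm footprint and 10.8 mm tall. Slicing at Δz = 1.80 mm — 6 equal slices spanning the solid's height, so layer i sits at z = i·h/6 — gives 6 non-empty perimeters. Each is a 4-segment closed polygon; G0 lifts to the layer z and rapids to the start vertex, then G1 traces the edges.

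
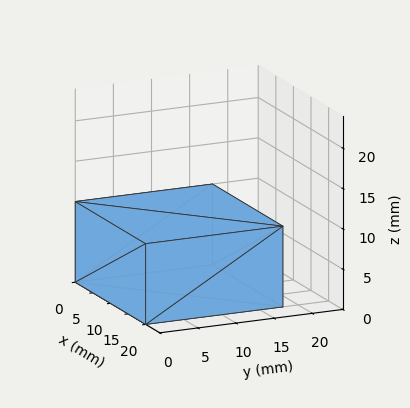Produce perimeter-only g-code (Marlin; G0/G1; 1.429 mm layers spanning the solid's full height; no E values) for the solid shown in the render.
Reading the render: the shape is a rectangular box, roughly 20 × 18 mm footprint and 10 mm tall (dimensions read to the nearest mm from the axis ticks). For the g-code, the solid's height is divided into equal slices at the stated Δz and each level perimeter traced with G1 moves after a G0 lift.

; perimeter-only toolpath
G21 ; units = mm
G90 ; absolute positioning
G28 ; home
; layer 1
G0 Z1.429
G0 X0.000 Y0.000
G1 X20.000 Y0.000
G1 X20.000 Y18.000
G1 X0.000 Y18.000
G1 X0.000 Y0.000
; layer 2
G0 Z2.857
G0 X0.000 Y0.000
G1 X20.000 Y0.000
G1 X20.000 Y18.000
G1 X0.000 Y18.000
G1 X0.000 Y0.000
; layer 3
G0 Z4.286
G0 X0.000 Y0.000
G1 X20.000 Y0.000
G1 X20.000 Y18.000
G1 X0.000 Y18.000
G1 X0.000 Y0.000
; layer 4
G0 Z5.714
G0 X0.000 Y0.000
G1 X20.000 Y0.000
G1 X20.000 Y18.000
G1 X0.000 Y18.000
G1 X0.000 Y0.000
; layer 5
G0 Z7.143
G0 X0.000 Y0.000
G1 X20.000 Y0.000
G1 X20.000 Y18.000
G1 X0.000 Y18.000
G1 X0.000 Y0.000
; layer 6
G0 Z8.571
G0 X0.000 Y0.000
G1 X20.000 Y0.000
G1 X20.000 Y18.000
G1 X0.000 Y18.000
G1 X0.000 Y0.000
; layer 7
G0 Z10.000
G0 X0.000 Y0.000
G1 X20.000 Y0.000
G1 X20.000 Y18.000
G1 X0.000 Y18.000
G1 X0.000 Y0.000
M2 ; end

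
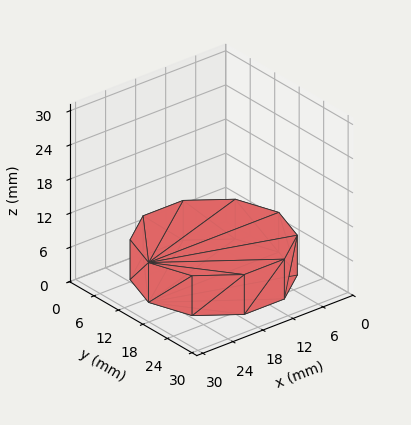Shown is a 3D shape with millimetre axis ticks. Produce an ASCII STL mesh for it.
Reading the render: the shape is a regular 10-sided prism (a cylinder approximated with 10 flat sides), circumscribed radius ≈ 13 mm, height ≈ 7 mm (dimensions read to the nearest mm from the axis ticks). For the STL, each face is triangulated and given an outward normal.

solid part
  facet normal 0.0000 0.0000 -1.0000
    outer loop
      vertex 17.0 25.4 0.0
      vertex 23.5 20.6 0.0
      vertex 26.0 13.0 0.0
    endloop
  endfacet
  facet normal 0.0000 0.0000 -1.0000
    outer loop
      vertex 9.0 25.4 0.0
      vertex 17.0 25.4 0.0
      vertex 26.0 13.0 0.0
    endloop
  endfacet
  facet normal 0.0000 0.0000 -1.0000
    outer loop
      vertex 2.5 20.6 0.0
      vertex 9.0 25.4 0.0
      vertex 26.0 13.0 0.0
    endloop
  endfacet
  facet normal 0.0000 0.0000 -1.0000
    outer loop
      vertex 0.0 13.0 0.0
      vertex 2.5 20.6 0.0
      vertex 26.0 13.0 0.0
    endloop
  endfacet
  facet normal 0.0000 0.0000 -1.0000
    outer loop
      vertex 2.5 5.4 0.0
      vertex 0.0 13.0 0.0
      vertex 26.0 13.0 0.0
    endloop
  endfacet
  facet normal 0.0000 0.0000 -1.0000
    outer loop
      vertex 9.0 0.6 0.0
      vertex 2.5 5.4 0.0
      vertex 26.0 13.0 0.0
    endloop
  endfacet
  facet normal 0.0000 0.0000 -1.0000
    outer loop
      vertex 17.0 0.6 0.0
      vertex 9.0 0.6 0.0
      vertex 26.0 13.0 0.0
    endloop
  endfacet
  facet normal 0.0000 0.0000 -1.0000
    outer loop
      vertex 23.5 5.4 0.0
      vertex 17.0 0.6 0.0
      vertex 26.0 13.0 0.0
    endloop
  endfacet
  facet normal 0.0000 0.0000 1.0000
    outer loop
      vertex 26.0 13.0 7.0
      vertex 23.5 20.6 7.0
      vertex 17.0 25.4 7.0
    endloop
  endfacet
  facet normal 0.0000 0.0000 1.0000
    outer loop
      vertex 26.0 13.0 7.0
      vertex 17.0 25.4 7.0
      vertex 9.0 25.4 7.0
    endloop
  endfacet
  facet normal 0.0000 0.0000 1.0000
    outer loop
      vertex 26.0 13.0 7.0
      vertex 9.0 25.4 7.0
      vertex 2.5 20.6 7.0
    endloop
  endfacet
  facet normal 0.0000 0.0000 1.0000
    outer loop
      vertex 26.0 13.0 7.0
      vertex 2.5 20.6 7.0
      vertex 0.0 13.0 7.0
    endloop
  endfacet
  facet normal 0.0000 0.0000 1.0000
    outer loop
      vertex 26.0 13.0 7.0
      vertex 0.0 13.0 7.0
      vertex 2.5 5.4 7.0
    endloop
  endfacet
  facet normal 0.0000 0.0000 1.0000
    outer loop
      vertex 26.0 13.0 7.0
      vertex 2.5 5.4 7.0
      vertex 9.0 0.6 7.0
    endloop
  endfacet
  facet normal 0.0000 0.0000 1.0000
    outer loop
      vertex 26.0 13.0 7.0
      vertex 9.0 0.6 7.0
      vertex 17.0 0.6 7.0
    endloop
  endfacet
  facet normal 0.0000 0.0000 1.0000
    outer loop
      vertex 26.0 13.0 7.0
      vertex 17.0 0.6 7.0
      vertex 23.5 5.4 7.0
    endloop
  endfacet
  facet normal 0.9499 0.3125 0.0000
    outer loop
      vertex 26.0 13.0 0.0
      vertex 23.5 20.6 0.0
      vertex 23.5 20.6 7.0
    endloop
  endfacet
  facet normal 0.9499 0.3125 0.0000
    outer loop
      vertex 26.0 13.0 0.0
      vertex 23.5 20.6 7.0
      vertex 26.0 13.0 7.0
    endloop
  endfacet
  facet normal 0.5940 0.8044 0.0000
    outer loop
      vertex 23.5 20.6 0.0
      vertex 17.0 25.4 0.0
      vertex 17.0 25.4 7.0
    endloop
  endfacet
  facet normal 0.5940 0.8044 0.0000
    outer loop
      vertex 23.5 20.6 0.0
      vertex 17.0 25.4 7.0
      vertex 23.5 20.6 7.0
    endloop
  endfacet
  facet normal 0.0000 1.0000 0.0000
    outer loop
      vertex 17.0 25.4 0.0
      vertex 9.0 25.4 0.0
      vertex 9.0 25.4 7.0
    endloop
  endfacet
  facet normal 0.0000 1.0000 0.0000
    outer loop
      vertex 17.0 25.4 0.0
      vertex 9.0 25.4 7.0
      vertex 17.0 25.4 7.0
    endloop
  endfacet
  facet normal -0.5940 0.8044 0.0000
    outer loop
      vertex 9.0 25.4 0.0
      vertex 2.5 20.6 0.0
      vertex 2.5 20.6 7.0
    endloop
  endfacet
  facet normal -0.5940 0.8044 0.0000
    outer loop
      vertex 9.0 25.4 0.0
      vertex 2.5 20.6 7.0
      vertex 9.0 25.4 7.0
    endloop
  endfacet
  facet normal -0.9499 0.3125 0.0000
    outer loop
      vertex 2.5 20.6 0.0
      vertex 0.0 13.0 0.0
      vertex 0.0 13.0 7.0
    endloop
  endfacet
  facet normal -0.9499 0.3125 0.0000
    outer loop
      vertex 2.5 20.6 0.0
      vertex 0.0 13.0 7.0
      vertex 2.5 20.6 7.0
    endloop
  endfacet
  facet normal -0.9499 -0.3125 0.0000
    outer loop
      vertex 0.0 13.0 0.0
      vertex 2.5 5.4 0.0
      vertex 2.5 5.4 7.0
    endloop
  endfacet
  facet normal -0.9499 -0.3125 0.0000
    outer loop
      vertex 0.0 13.0 0.0
      vertex 2.5 5.4 7.0
      vertex 0.0 13.0 7.0
    endloop
  endfacet
  facet normal -0.5940 -0.8044 0.0000
    outer loop
      vertex 2.5 5.4 0.0
      vertex 9.0 0.6 0.0
      vertex 9.0 0.6 7.0
    endloop
  endfacet
  facet normal -0.5940 -0.8044 0.0000
    outer loop
      vertex 2.5 5.4 0.0
      vertex 9.0 0.6 7.0
      vertex 2.5 5.4 7.0
    endloop
  endfacet
  facet normal 0.0000 -1.0000 0.0000
    outer loop
      vertex 9.0 0.6 0.0
      vertex 17.0 0.6 0.0
      vertex 17.0 0.6 7.0
    endloop
  endfacet
  facet normal 0.0000 -1.0000 0.0000
    outer loop
      vertex 9.0 0.6 0.0
      vertex 17.0 0.6 7.0
      vertex 9.0 0.6 7.0
    endloop
  endfacet
  facet normal 0.5940 -0.8044 0.0000
    outer loop
      vertex 17.0 0.6 0.0
      vertex 23.5 5.4 0.0
      vertex 23.5 5.4 7.0
    endloop
  endfacet
  facet normal 0.5940 -0.8044 0.0000
    outer loop
      vertex 17.0 0.6 0.0
      vertex 23.5 5.4 7.0
      vertex 17.0 0.6 7.0
    endloop
  endfacet
  facet normal 0.9499 -0.3125 0.0000
    outer loop
      vertex 23.5 5.4 0.0
      vertex 26.0 13.0 0.0
      vertex 26.0 13.0 7.0
    endloop
  endfacet
  facet normal 0.9499 -0.3125 0.0000
    outer loop
      vertex 23.5 5.4 0.0
      vertex 26.0 13.0 7.0
      vertex 23.5 5.4 7.0
    endloop
  endfacet
endsolid part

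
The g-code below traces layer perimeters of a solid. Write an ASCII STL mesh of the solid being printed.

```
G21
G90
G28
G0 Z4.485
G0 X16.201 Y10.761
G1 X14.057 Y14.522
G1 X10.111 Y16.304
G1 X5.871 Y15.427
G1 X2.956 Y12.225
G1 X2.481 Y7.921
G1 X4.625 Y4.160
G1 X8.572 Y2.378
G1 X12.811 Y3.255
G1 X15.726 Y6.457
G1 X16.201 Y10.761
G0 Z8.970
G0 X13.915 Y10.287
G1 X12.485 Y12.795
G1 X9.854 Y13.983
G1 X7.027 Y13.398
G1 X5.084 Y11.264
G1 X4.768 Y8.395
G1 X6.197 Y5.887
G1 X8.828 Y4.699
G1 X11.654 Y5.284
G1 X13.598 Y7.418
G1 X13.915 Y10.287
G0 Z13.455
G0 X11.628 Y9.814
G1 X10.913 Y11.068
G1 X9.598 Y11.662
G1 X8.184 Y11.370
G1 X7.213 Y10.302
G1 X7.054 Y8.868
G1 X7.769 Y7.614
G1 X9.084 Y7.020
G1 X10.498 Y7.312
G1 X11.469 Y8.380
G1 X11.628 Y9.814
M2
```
solid part
  facet normal 0.0000 0.0000 -1.0000
    outer loop
      vertex 10.367 18.625 0.000
      vertex 15.629 16.249 0.000
      vertex 18.488 11.234 0.000
    endloop
  endfacet
  facet normal 0.0000 0.0000 -1.0000
    outer loop
      vertex 4.714 17.456 0.000
      vertex 10.367 18.625 0.000
      vertex 18.488 11.234 0.000
    endloop
  endfacet
  facet normal 0.0000 0.0000 -1.0000
    outer loop
      vertex 0.828 13.186 0.000
      vertex 4.714 17.456 0.000
      vertex 18.488 11.234 0.000
    endloop
  endfacet
  facet normal 0.0000 0.0000 -1.0000
    outer loop
      vertex 0.194 7.448 0.000
      vertex 0.828 13.186 0.000
      vertex 18.488 11.234 0.000
    endloop
  endfacet
  facet normal 0.0000 0.0000 -1.0000
    outer loop
      vertex 3.053 2.433 0.000
      vertex 0.194 7.448 0.000
      vertex 18.488 11.234 0.000
    endloop
  endfacet
  facet normal 0.0000 0.0000 -1.0000
    outer loop
      vertex 8.315 0.057 0.000
      vertex 3.053 2.433 0.000
      vertex 18.488 11.234 0.000
    endloop
  endfacet
  facet normal 0.0000 0.0000 -1.0000
    outer loop
      vertex 13.968 1.226 0.000
      vertex 8.315 0.057 0.000
      vertex 18.488 11.234 0.000
    endloop
  endfacet
  facet normal 0.0000 0.0000 -1.0000
    outer loop
      vertex 17.854 5.496 0.000
      vertex 13.968 1.226 0.000
      vertex 18.488 11.234 0.000
    endloop
  endfacet
  facet normal 0.7785 0.4438 0.4438
    outer loop
      vertex 18.488 11.234 0.000
      vertex 15.629 16.249 0.000
      vertex 9.341 9.341 17.940
    endloop
  endfacet
  facet normal 0.3688 0.8167 0.4438
    outer loop
      vertex 15.629 16.249 0.000
      vertex 10.367 18.625 0.000
      vertex 9.341 9.341 17.940
    endloop
  endfacet
  facet normal -0.1815 0.8776 0.4438
    outer loop
      vertex 10.367 18.625 0.000
      vertex 4.714 17.456 0.000
      vertex 9.341 9.341 17.940
    endloop
  endfacet
  facet normal -0.6628 0.6032 0.4438
    outer loop
      vertex 4.714 17.456 0.000
      vertex 0.828 13.186 0.000
      vertex 9.341 9.341 17.940
    endloop
  endfacet
  facet normal -0.8907 0.0984 0.4438
    outer loop
      vertex 0.828 13.186 0.000
      vertex 0.194 7.448 0.000
      vertex 9.341 9.341 17.940
    endloop
  endfacet
  facet normal -0.7785 -0.4438 0.4438
    outer loop
      vertex 0.194 7.448 0.000
      vertex 3.053 2.433 0.000
      vertex 9.341 9.341 17.940
    endloop
  endfacet
  facet normal -0.3688 -0.8167 0.4438
    outer loop
      vertex 3.053 2.433 0.000
      vertex 8.315 0.057 0.000
      vertex 9.341 9.341 17.940
    endloop
  endfacet
  facet normal 0.1815 -0.8776 0.4438
    outer loop
      vertex 8.315 0.057 0.000
      vertex 13.968 1.226 0.000
      vertex 9.341 9.341 17.940
    endloop
  endfacet
  facet normal 0.6628 -0.6032 0.4438
    outer loop
      vertex 13.968 1.226 0.000
      vertex 17.854 5.496 0.000
      vertex 9.341 9.341 17.940
    endloop
  endfacet
  facet normal 0.8907 -0.0984 0.4438
    outer loop
      vertex 17.854 5.496 0.000
      vertex 18.488 11.234 0.000
      vertex 9.341 9.341 17.940
    endloop
  endfacet
endsolid part

The G0 Z moves step by Δz≈4.485 mm. The G1 loops shrink linearly with z, so the solid tapers from its base footprint up to z≈17.9. Closing with a flat bottom cap and the tapered top and triangulating gives 18 facets — a regular 10-sided pyramid, base circumscribed radius ≈ 9.34 mm, apex at z ≈ 17.9 mm.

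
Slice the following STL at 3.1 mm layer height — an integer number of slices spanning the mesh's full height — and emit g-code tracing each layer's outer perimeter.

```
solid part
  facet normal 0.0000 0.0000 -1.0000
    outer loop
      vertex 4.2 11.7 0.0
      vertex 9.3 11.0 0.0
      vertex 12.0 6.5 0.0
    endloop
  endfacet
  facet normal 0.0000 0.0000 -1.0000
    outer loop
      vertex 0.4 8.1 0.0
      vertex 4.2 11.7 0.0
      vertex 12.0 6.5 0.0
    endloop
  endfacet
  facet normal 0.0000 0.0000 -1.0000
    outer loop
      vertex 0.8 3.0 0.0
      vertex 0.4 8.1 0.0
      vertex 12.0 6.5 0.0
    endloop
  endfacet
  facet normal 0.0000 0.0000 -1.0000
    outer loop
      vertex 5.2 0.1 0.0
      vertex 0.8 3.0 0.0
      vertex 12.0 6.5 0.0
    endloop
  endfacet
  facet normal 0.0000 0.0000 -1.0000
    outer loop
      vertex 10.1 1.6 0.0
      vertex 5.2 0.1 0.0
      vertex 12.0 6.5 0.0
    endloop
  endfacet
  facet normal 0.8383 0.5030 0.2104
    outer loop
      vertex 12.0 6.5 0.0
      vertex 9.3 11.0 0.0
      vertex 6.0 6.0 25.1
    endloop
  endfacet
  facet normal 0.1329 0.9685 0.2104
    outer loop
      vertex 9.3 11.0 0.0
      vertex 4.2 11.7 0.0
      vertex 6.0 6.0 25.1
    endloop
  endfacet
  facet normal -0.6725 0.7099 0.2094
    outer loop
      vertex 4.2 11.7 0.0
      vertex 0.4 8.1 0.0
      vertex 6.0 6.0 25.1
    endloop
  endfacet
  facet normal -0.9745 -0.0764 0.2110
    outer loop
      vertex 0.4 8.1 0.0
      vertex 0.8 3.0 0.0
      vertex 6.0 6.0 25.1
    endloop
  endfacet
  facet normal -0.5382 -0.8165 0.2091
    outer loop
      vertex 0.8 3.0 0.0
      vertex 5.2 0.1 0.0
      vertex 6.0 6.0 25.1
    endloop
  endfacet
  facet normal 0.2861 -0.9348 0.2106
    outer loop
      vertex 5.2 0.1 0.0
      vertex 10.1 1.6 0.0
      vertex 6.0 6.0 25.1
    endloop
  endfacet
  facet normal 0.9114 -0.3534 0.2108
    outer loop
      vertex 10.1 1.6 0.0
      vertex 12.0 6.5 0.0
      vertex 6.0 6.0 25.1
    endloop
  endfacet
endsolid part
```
; perimeter-only toolpath
G21 ; units = mm
G90 ; absolute positioning
G28 ; home
; layer 1
G0 Z3.1
G0 X11.2 Y6.4
G1 X8.9 Y10.4
G1 X4.4 Y11.0
G1 X1.1 Y7.8
G1 X1.5 Y3.4
G1 X5.3 Y0.8
G1 X9.6 Y2.2
G1 X11.2 Y6.4
; layer 2
G0 Z6.3
G0 X10.5 Y6.4
G1 X8.5 Y9.8
G1 X4.7 Y10.3
G1 X1.8 Y7.6
G1 X2.1 Y3.8
G1 X5.4 Y1.6
G1 X9.1 Y2.7
G1 X10.5 Y6.4
; layer 3
G0 Z9.4
G0 X9.8 Y6.3
G1 X8.1 Y9.1
G1 X4.9 Y9.6
G1 X2.5 Y7.3
G1 X2.8 Y4.1
G1 X5.5 Y2.3
G1 X8.6 Y3.2
G1 X9.8 Y6.3
; layer 4
G0 Z12.6
G0 X9.0 Y6.2
G1 X7.7 Y8.5
G1 X5.1 Y8.8
G1 X3.2 Y7.0
G1 X3.4 Y4.5
G1 X5.6 Y3.0
G1 X8.1 Y3.8
G1 X9.0 Y6.2
; layer 5
G0 Z15.7
G0 X8.2 Y6.2
G1 X7.2 Y7.9
G1 X5.3 Y8.1
G1 X3.9 Y6.8
G1 X4.0 Y4.9
G1 X5.7 Y3.8
G1 X7.5 Y4.3
G1 X8.2 Y6.2
; layer 6
G0 Z18.8
G0 X7.5 Y6.1
G1 X6.8 Y7.2
G1 X5.6 Y7.4
G1 X4.6 Y6.5
G1 X4.7 Y5.3
G1 X5.8 Y4.5
G1 X7.0 Y4.9
G1 X7.5 Y6.1
; layer 7
G0 Z22.0
G0 X6.8 Y6.1
G1 X6.4 Y6.6
G1 X5.8 Y6.7
G1 X5.3 Y6.3
G1 X5.3 Y5.6
G1 X5.9 Y5.3
G1 X6.5 Y5.5
G1 X6.8 Y6.1
M2 ; end

The solid is a regular 7-sided pyramid, base circumscribed radius ≈ 6 mm, apex at z ≈ 25.1 mm. Slicing at Δz = 3.1 mm — 8 equal slices spanning the solid's height, so layer i sits at z = i·h/8 — gives 7 non-empty perimeters. Each is a 7-segment closed polygon; G0 lifts to the layer z and rapids to the start vertex, then G1 traces the edges. The cross-section shrinks linearly with z (the slice at the apex is degenerate and omitted).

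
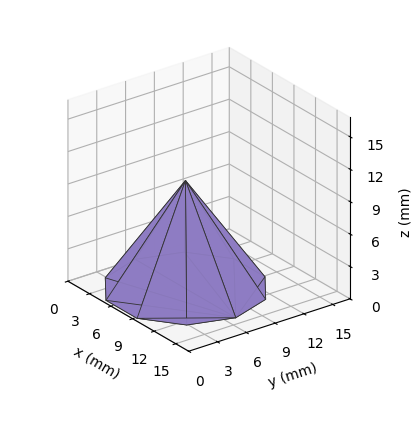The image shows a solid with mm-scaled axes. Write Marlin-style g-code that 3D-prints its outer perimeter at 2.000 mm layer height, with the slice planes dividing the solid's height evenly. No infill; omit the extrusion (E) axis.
Reading the render: the shape is a regular 10-sided pyramid, base circumscribed radius ≈ 7 mm, apex at z ≈ 10 mm (dimensions read to the nearest mm from the axis ticks). For the g-code, the solid's height is divided into equal slices at the stated Δz and each level perimeter traced with G1 moves after a G0 lift.

; perimeter-only toolpath
G21 ; units = mm
G90 ; absolute positioning
G28 ; home
; layer 1
G0 Z2.000
G0 X12.600 Y7.000
G1 X11.530 Y10.291
G1 X8.730 Y12.326
G1 X5.270 Y12.326
G1 X2.470 Y10.291
G1 X1.400 Y7.000
G1 X2.470 Y3.709
G1 X5.270 Y1.674
G1 X8.730 Y1.674
G1 X11.530 Y3.709
G1 X12.600 Y7.000
; layer 2
G0 Z4.000
G0 X11.200 Y7.000
G1 X10.398 Y9.468
G1 X8.298 Y10.994
G1 X5.702 Y10.994
G1 X3.602 Y9.468
G1 X2.800 Y7.000
G1 X3.602 Y4.532
G1 X5.702 Y3.006
G1 X8.298 Y3.006
G1 X10.398 Y4.532
G1 X11.200 Y7.000
; layer 3
G0 Z6.000
G0 X9.800 Y7.000
G1 X9.265 Y8.646
G1 X7.865 Y9.663
G1 X6.135 Y9.663
G1 X4.735 Y8.646
G1 X4.200 Y7.000
G1 X4.735 Y5.354
G1 X6.135 Y4.337
G1 X7.865 Y4.337
G1 X9.265 Y5.354
G1 X9.800 Y7.000
; layer 4
G0 Z8.000
G0 X8.400 Y7.000
G1 X8.133 Y7.823
G1 X7.433 Y8.331
G1 X6.567 Y8.331
G1 X5.867 Y7.823
G1 X5.600 Y7.000
G1 X5.867 Y6.177
G1 X6.567 Y5.669
G1 X7.433 Y5.669
G1 X8.133 Y6.177
G1 X8.400 Y7.000
M2 ; end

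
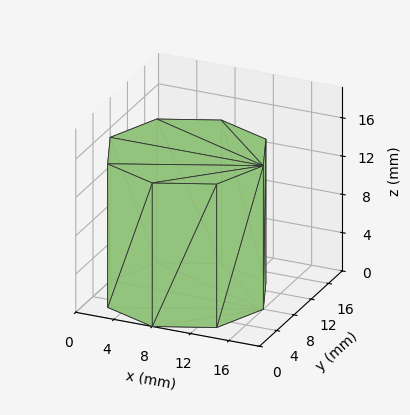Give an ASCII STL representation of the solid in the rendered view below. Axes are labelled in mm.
Reading the render: the shape is a regular 8-sided prism (a cylinder approximated with 8 flat sides), circumscribed radius ≈ 8 mm, height ≈ 15 mm (dimensions read to the nearest mm from the axis ticks). For the STL, each face is triangulated and given an outward normal.

solid part
  facet normal 0.0000 0.0000 -1.0000
    outer loop
      vertex 8.0 16.0 0.0
      vertex 13.7 13.7 0.0
      vertex 16.0 8.0 0.0
    endloop
  endfacet
  facet normal 0.0000 0.0000 -1.0000
    outer loop
      vertex 2.3 13.7 0.0
      vertex 8.0 16.0 0.0
      vertex 16.0 8.0 0.0
    endloop
  endfacet
  facet normal 0.0000 0.0000 -1.0000
    outer loop
      vertex 0.0 8.0 0.0
      vertex 2.3 13.7 0.0
      vertex 16.0 8.0 0.0
    endloop
  endfacet
  facet normal 0.0000 0.0000 -1.0000
    outer loop
      vertex 2.3 2.3 0.0
      vertex 0.0 8.0 0.0
      vertex 16.0 8.0 0.0
    endloop
  endfacet
  facet normal 0.0000 0.0000 -1.0000
    outer loop
      vertex 8.0 0.0 0.0
      vertex 2.3 2.3 0.0
      vertex 16.0 8.0 0.0
    endloop
  endfacet
  facet normal 0.0000 0.0000 -1.0000
    outer loop
      vertex 13.7 2.3 0.0
      vertex 8.0 0.0 0.0
      vertex 16.0 8.0 0.0
    endloop
  endfacet
  facet normal 0.0000 0.0000 1.0000
    outer loop
      vertex 16.0 8.0 15.0
      vertex 13.7 13.7 15.0
      vertex 8.0 16.0 15.0
    endloop
  endfacet
  facet normal 0.0000 0.0000 1.0000
    outer loop
      vertex 16.0 8.0 15.0
      vertex 8.0 16.0 15.0
      vertex 2.3 13.7 15.0
    endloop
  endfacet
  facet normal 0.0000 0.0000 1.0000
    outer loop
      vertex 16.0 8.0 15.0
      vertex 2.3 13.7 15.0
      vertex 0.0 8.0 15.0
    endloop
  endfacet
  facet normal 0.0000 0.0000 1.0000
    outer loop
      vertex 16.0 8.0 15.0
      vertex 0.0 8.0 15.0
      vertex 2.3 2.3 15.0
    endloop
  endfacet
  facet normal 0.0000 0.0000 1.0000
    outer loop
      vertex 16.0 8.0 15.0
      vertex 2.3 2.3 15.0
      vertex 8.0 0.0 15.0
    endloop
  endfacet
  facet normal 0.0000 0.0000 1.0000
    outer loop
      vertex 16.0 8.0 15.0
      vertex 8.0 0.0 15.0
      vertex 13.7 2.3 15.0
    endloop
  endfacet
  facet normal 0.9274 0.3742 0.0000
    outer loop
      vertex 16.0 8.0 0.0
      vertex 13.7 13.7 0.0
      vertex 13.7 13.7 15.0
    endloop
  endfacet
  facet normal 0.9274 0.3742 0.0000
    outer loop
      vertex 16.0 8.0 0.0
      vertex 13.7 13.7 15.0
      vertex 16.0 8.0 15.0
    endloop
  endfacet
  facet normal 0.3742 0.9274 0.0000
    outer loop
      vertex 13.7 13.7 0.0
      vertex 8.0 16.0 0.0
      vertex 8.0 16.0 15.0
    endloop
  endfacet
  facet normal 0.3742 0.9274 0.0000
    outer loop
      vertex 13.7 13.7 0.0
      vertex 8.0 16.0 15.0
      vertex 13.7 13.7 15.0
    endloop
  endfacet
  facet normal -0.3742 0.9274 0.0000
    outer loop
      vertex 8.0 16.0 0.0
      vertex 2.3 13.7 0.0
      vertex 2.3 13.7 15.0
    endloop
  endfacet
  facet normal -0.3742 0.9274 0.0000
    outer loop
      vertex 8.0 16.0 0.0
      vertex 2.3 13.7 15.0
      vertex 8.0 16.0 15.0
    endloop
  endfacet
  facet normal -0.9274 0.3742 0.0000
    outer loop
      vertex 2.3 13.7 0.0
      vertex 0.0 8.0 0.0
      vertex 0.0 8.0 15.0
    endloop
  endfacet
  facet normal -0.9274 0.3742 0.0000
    outer loop
      vertex 2.3 13.7 0.0
      vertex 0.0 8.0 15.0
      vertex 2.3 13.7 15.0
    endloop
  endfacet
  facet normal -0.9274 -0.3742 0.0000
    outer loop
      vertex 0.0 8.0 0.0
      vertex 2.3 2.3 0.0
      vertex 2.3 2.3 15.0
    endloop
  endfacet
  facet normal -0.9274 -0.3742 0.0000
    outer loop
      vertex 0.0 8.0 0.0
      vertex 2.3 2.3 15.0
      vertex 0.0 8.0 15.0
    endloop
  endfacet
  facet normal -0.3742 -0.9274 0.0000
    outer loop
      vertex 2.3 2.3 0.0
      vertex 8.0 0.0 0.0
      vertex 8.0 0.0 15.0
    endloop
  endfacet
  facet normal -0.3742 -0.9274 0.0000
    outer loop
      vertex 2.3 2.3 0.0
      vertex 8.0 0.0 15.0
      vertex 2.3 2.3 15.0
    endloop
  endfacet
  facet normal 0.3742 -0.9274 0.0000
    outer loop
      vertex 8.0 0.0 0.0
      vertex 13.7 2.3 0.0
      vertex 13.7 2.3 15.0
    endloop
  endfacet
  facet normal 0.3742 -0.9274 0.0000
    outer loop
      vertex 8.0 0.0 0.0
      vertex 13.7 2.3 15.0
      vertex 8.0 0.0 15.0
    endloop
  endfacet
  facet normal 0.9274 -0.3742 0.0000
    outer loop
      vertex 13.7 2.3 0.0
      vertex 16.0 8.0 0.0
      vertex 16.0 8.0 15.0
    endloop
  endfacet
  facet normal 0.9274 -0.3742 0.0000
    outer loop
      vertex 13.7 2.3 0.0
      vertex 16.0 8.0 15.0
      vertex 13.7 2.3 15.0
    endloop
  endfacet
endsolid part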